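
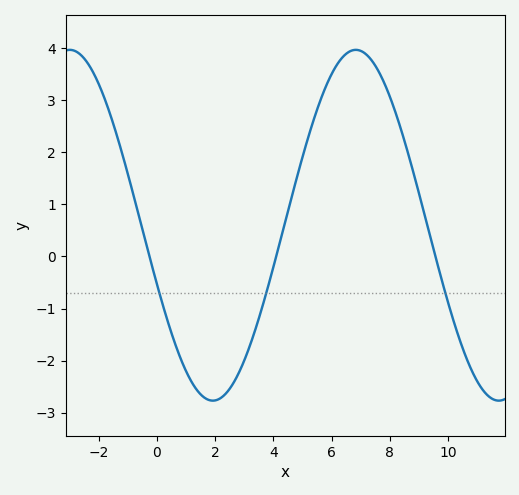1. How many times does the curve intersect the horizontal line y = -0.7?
3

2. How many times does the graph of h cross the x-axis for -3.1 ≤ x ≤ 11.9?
3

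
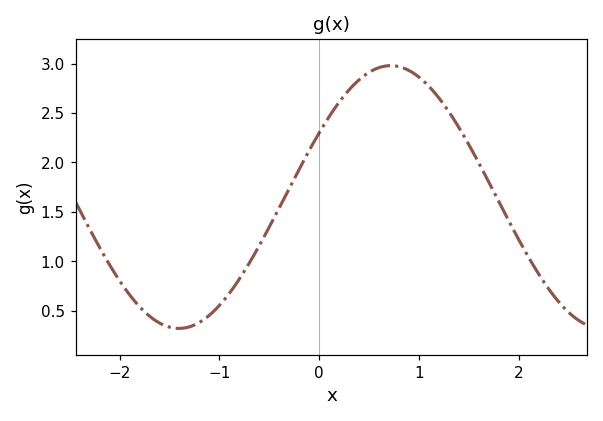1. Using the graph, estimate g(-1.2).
0.381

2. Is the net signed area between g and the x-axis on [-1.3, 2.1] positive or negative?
positive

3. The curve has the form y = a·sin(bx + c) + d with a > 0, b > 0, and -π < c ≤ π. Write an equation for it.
y = 1.33sin(1.48x + 0.51) + 1.65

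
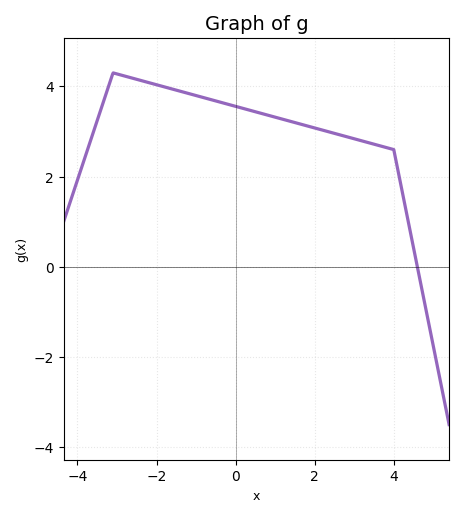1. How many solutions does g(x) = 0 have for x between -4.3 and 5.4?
1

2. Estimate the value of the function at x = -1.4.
3.8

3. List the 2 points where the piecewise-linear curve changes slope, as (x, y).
(-3.1, 4.3); (4, 2.6)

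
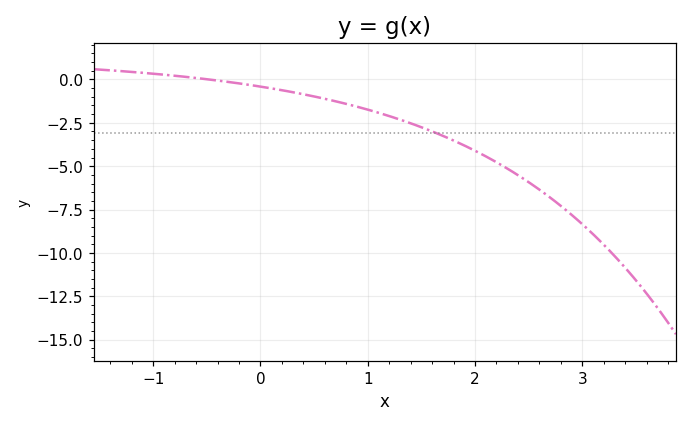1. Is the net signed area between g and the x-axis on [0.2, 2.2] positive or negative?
negative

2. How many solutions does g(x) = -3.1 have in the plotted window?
1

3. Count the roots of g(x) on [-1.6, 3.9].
1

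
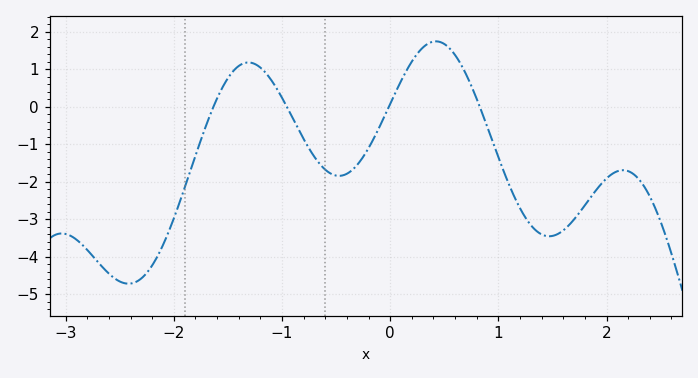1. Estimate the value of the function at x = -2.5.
-4.66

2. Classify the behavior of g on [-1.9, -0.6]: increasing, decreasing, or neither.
neither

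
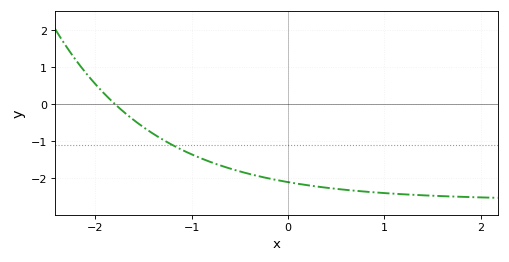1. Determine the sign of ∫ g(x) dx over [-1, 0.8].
negative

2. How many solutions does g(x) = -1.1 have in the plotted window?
1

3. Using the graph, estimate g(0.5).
-2.3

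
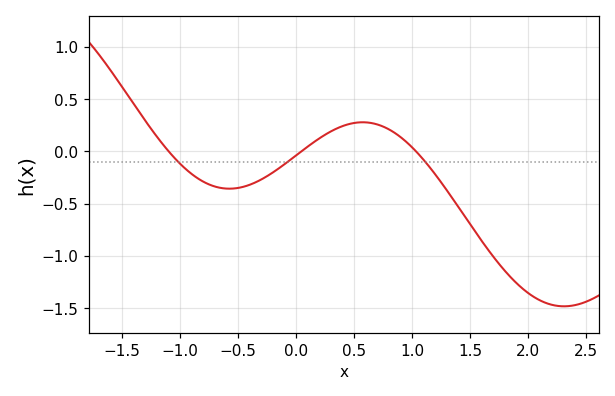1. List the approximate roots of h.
-1.1, 0, 1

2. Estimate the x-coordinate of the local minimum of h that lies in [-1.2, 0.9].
-0.6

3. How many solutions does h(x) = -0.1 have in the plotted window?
3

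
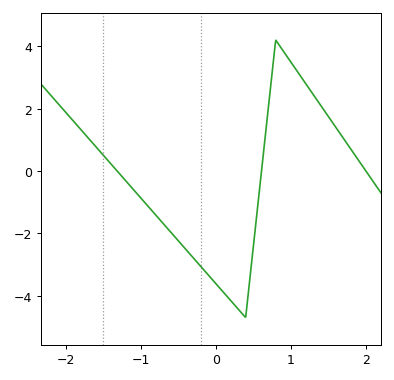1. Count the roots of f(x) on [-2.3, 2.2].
3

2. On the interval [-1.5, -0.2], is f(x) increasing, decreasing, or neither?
decreasing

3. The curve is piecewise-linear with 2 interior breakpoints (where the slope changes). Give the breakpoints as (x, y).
(0.4, -4.7); (0.8, 4.2)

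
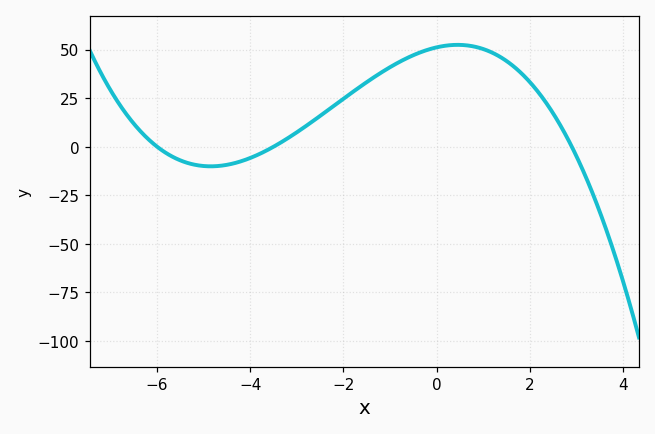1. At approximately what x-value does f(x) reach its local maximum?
0.447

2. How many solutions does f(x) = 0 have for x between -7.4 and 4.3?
3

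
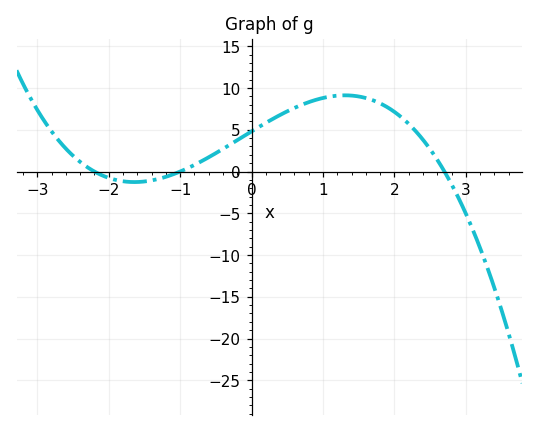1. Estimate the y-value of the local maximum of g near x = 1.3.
9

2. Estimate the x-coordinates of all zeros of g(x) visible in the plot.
-2.2, -1, 2.7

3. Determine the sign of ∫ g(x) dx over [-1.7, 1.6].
positive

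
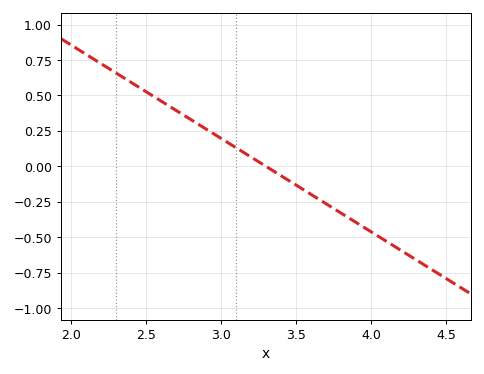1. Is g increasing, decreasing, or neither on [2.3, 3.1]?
decreasing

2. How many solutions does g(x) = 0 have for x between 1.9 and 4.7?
1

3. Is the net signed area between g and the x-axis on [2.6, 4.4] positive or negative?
negative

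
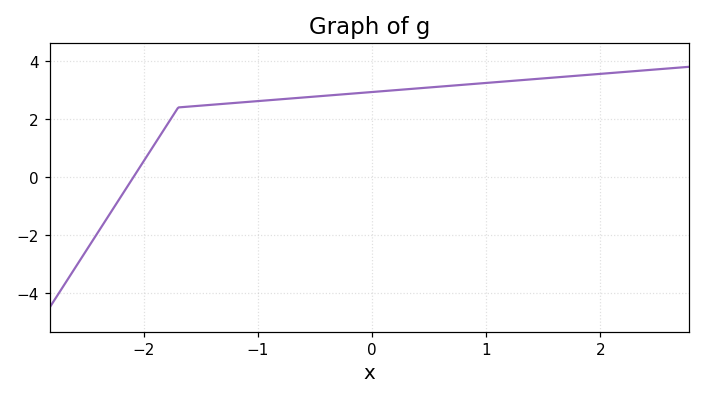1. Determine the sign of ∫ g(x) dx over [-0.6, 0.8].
positive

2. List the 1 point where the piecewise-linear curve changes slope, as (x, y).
(-1.7, 2.4)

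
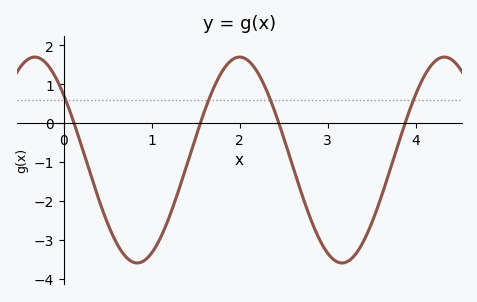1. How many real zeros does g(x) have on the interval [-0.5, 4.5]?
4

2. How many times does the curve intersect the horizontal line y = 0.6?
4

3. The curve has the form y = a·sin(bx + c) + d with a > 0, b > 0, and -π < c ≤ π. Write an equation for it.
y = 2.65sin(2.7x + 2.5) - 0.95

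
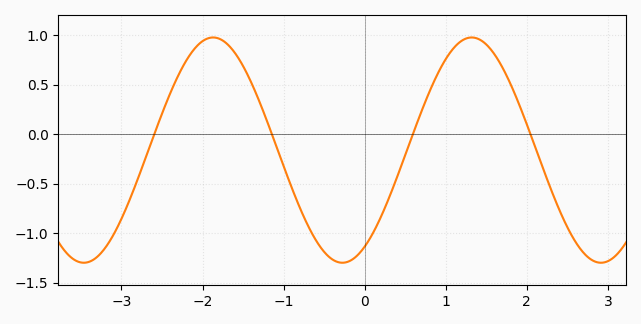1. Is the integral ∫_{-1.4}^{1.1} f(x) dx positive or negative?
negative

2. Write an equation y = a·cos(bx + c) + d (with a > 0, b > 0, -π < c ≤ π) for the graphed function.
y = 1.14cos(1.97x - 2.6) - 0.16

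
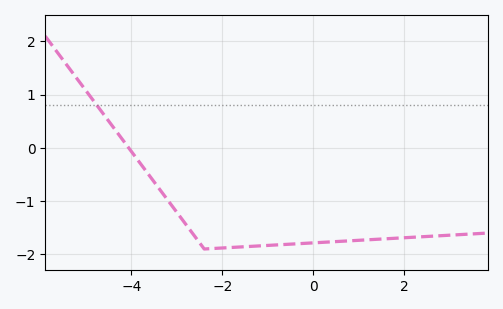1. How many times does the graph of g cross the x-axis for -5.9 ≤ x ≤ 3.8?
1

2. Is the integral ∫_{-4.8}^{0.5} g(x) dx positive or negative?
negative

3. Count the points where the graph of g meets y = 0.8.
1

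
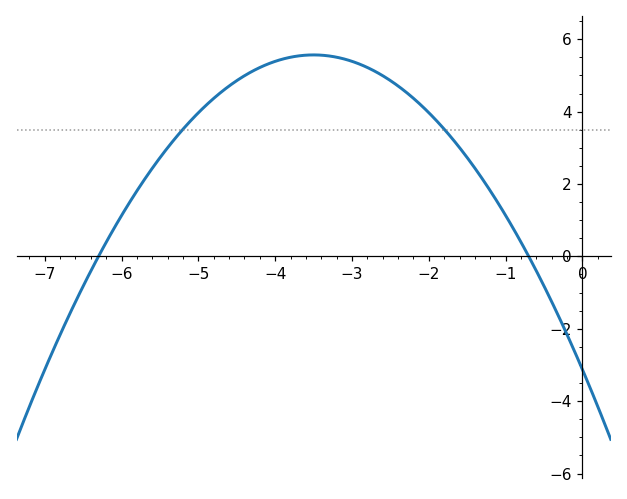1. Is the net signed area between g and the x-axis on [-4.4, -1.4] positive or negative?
positive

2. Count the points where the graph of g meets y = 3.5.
2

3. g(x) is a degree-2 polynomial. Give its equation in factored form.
y = -0.71(x + 6.3)(x + 0.7)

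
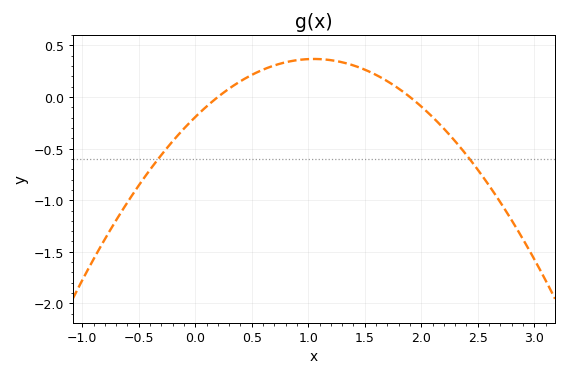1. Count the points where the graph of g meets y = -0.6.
2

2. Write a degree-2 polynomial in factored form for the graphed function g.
y = -0.51(x - 0.2)(x - 1.9)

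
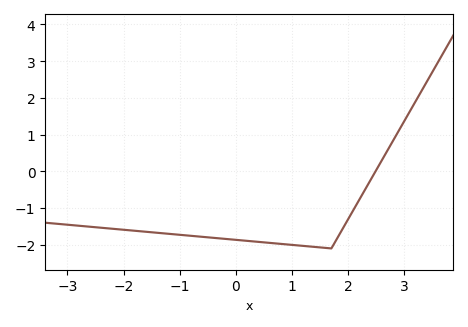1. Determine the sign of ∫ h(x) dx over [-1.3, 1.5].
negative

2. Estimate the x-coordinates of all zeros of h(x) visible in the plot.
2.5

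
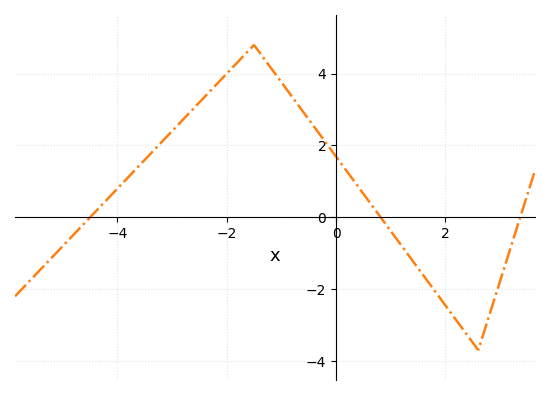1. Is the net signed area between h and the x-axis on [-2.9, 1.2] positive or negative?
positive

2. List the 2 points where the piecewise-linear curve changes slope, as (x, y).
(-1.5, 4.8); (2.6, -3.7)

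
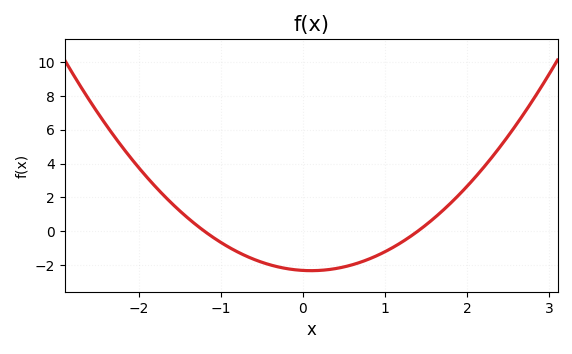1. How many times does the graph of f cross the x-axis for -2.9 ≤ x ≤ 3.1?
2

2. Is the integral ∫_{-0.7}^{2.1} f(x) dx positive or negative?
negative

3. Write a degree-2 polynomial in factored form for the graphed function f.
y = 1.38(x + 1.2)(x - 1.4)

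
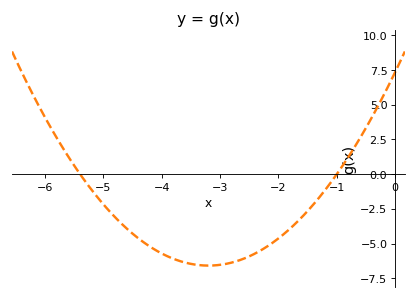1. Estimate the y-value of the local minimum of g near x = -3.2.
-6.58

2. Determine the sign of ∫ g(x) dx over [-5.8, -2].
negative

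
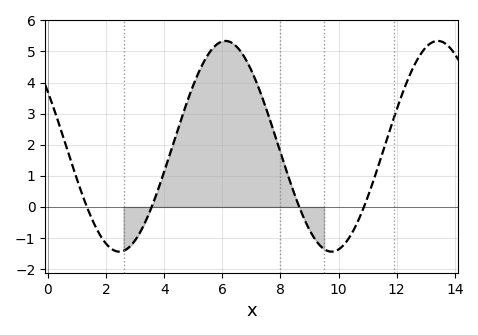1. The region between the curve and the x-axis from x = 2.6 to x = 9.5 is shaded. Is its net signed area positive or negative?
positive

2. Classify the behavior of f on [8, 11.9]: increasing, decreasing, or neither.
neither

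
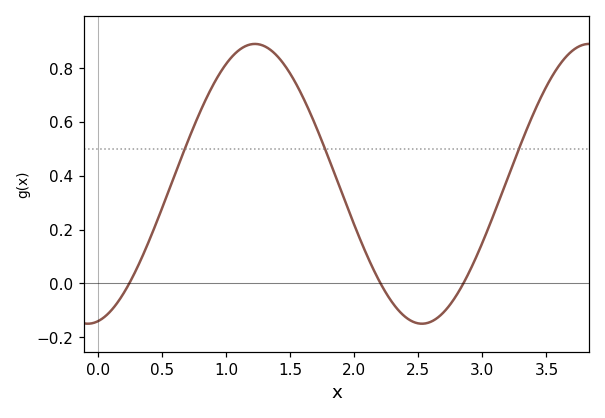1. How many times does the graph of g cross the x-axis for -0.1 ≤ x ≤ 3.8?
3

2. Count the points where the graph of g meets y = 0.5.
3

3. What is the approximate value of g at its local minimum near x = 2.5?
-0.15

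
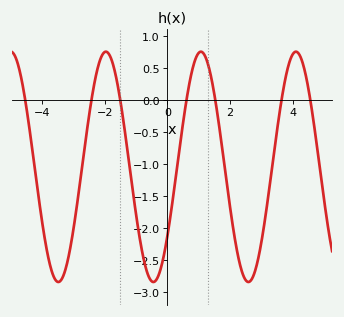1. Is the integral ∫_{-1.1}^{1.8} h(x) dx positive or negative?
negative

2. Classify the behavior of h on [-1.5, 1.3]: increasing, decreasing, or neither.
neither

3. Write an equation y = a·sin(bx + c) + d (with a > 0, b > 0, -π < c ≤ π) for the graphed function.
y = 1.8sin(2.07x - 0.642) - 1.05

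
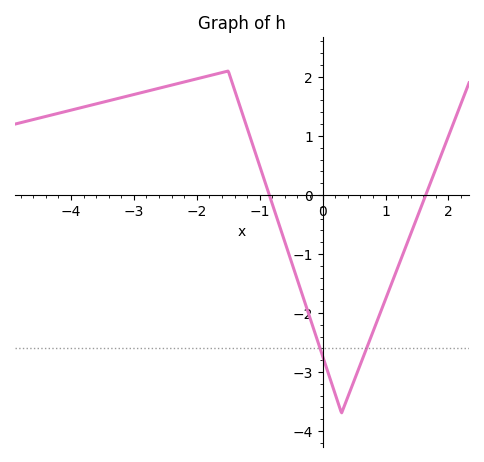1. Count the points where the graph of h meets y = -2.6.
2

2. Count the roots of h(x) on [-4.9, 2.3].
2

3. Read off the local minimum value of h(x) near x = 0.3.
-3.7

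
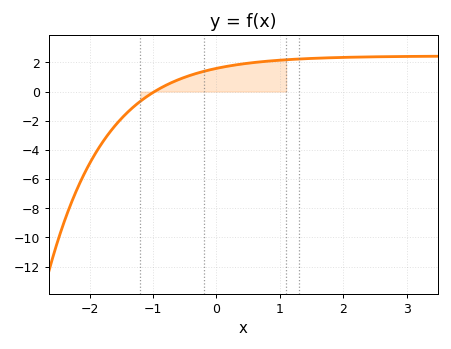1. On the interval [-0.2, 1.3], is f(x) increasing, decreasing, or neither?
increasing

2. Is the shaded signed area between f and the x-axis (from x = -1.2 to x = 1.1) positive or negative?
positive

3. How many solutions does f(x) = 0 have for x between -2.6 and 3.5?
1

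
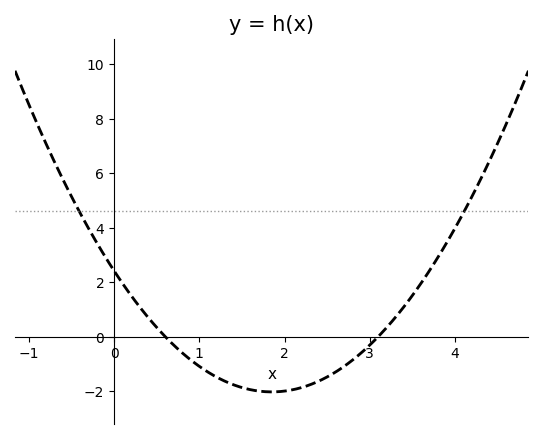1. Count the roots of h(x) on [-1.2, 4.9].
2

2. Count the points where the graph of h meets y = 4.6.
2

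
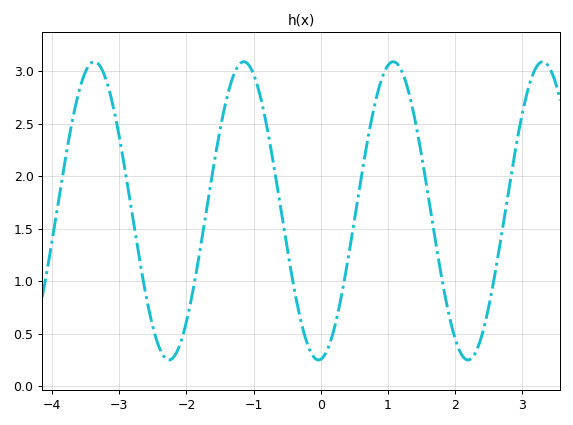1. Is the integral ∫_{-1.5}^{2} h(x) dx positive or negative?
positive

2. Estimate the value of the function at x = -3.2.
2.92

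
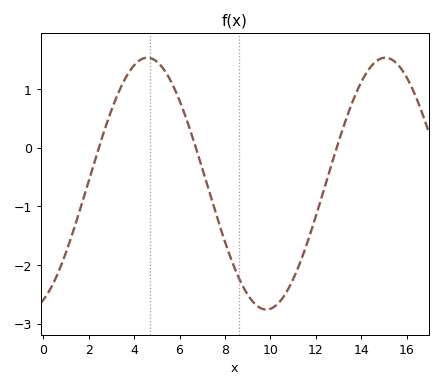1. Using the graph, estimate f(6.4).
0.4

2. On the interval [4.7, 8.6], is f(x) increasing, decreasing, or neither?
decreasing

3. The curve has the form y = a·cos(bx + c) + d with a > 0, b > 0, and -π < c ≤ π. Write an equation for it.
y = 2.15cos(0.6x - 2.8) - 0.61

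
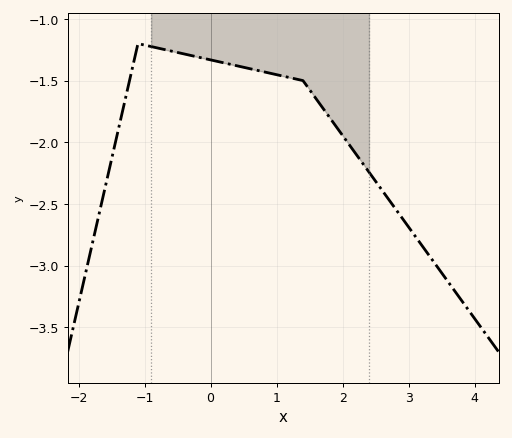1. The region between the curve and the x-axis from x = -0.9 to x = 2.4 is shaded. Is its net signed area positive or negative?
negative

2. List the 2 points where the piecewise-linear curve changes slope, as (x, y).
(-1.1, -1.2); (1.4, -1.5)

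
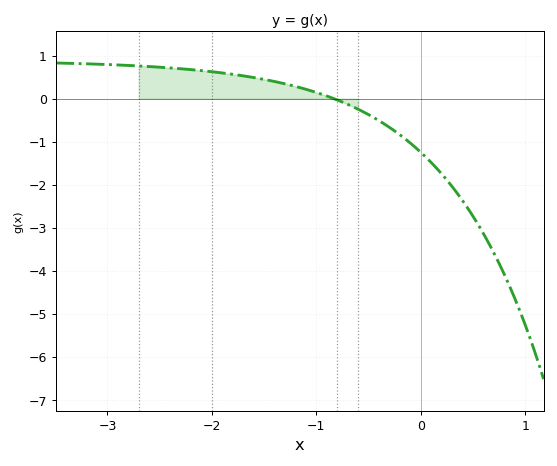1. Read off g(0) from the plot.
-1.25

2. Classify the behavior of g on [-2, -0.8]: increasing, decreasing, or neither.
decreasing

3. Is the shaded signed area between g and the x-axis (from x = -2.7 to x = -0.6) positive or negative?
positive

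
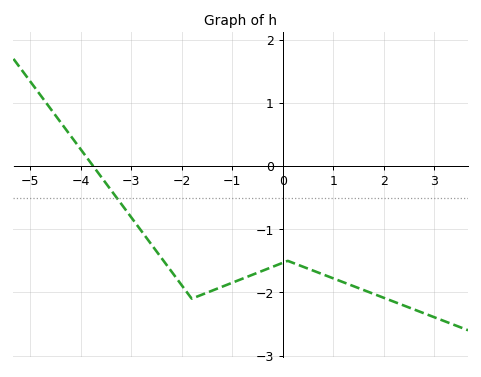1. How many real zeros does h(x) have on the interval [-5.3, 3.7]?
1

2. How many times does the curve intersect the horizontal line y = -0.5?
1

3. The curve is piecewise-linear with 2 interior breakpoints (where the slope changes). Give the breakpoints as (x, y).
(-1.8, -2.1); (0.1, -1.5)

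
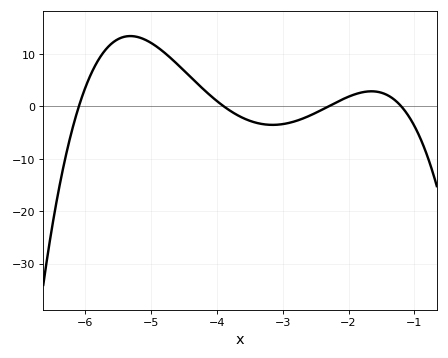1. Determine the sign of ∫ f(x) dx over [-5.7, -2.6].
positive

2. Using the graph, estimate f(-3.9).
0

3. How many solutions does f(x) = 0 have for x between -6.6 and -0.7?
4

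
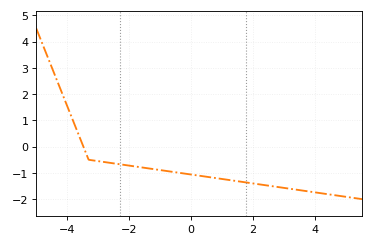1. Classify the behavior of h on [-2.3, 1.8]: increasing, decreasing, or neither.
decreasing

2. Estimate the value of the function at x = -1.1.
-0.9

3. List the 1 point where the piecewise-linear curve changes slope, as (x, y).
(-3.3, -0.5)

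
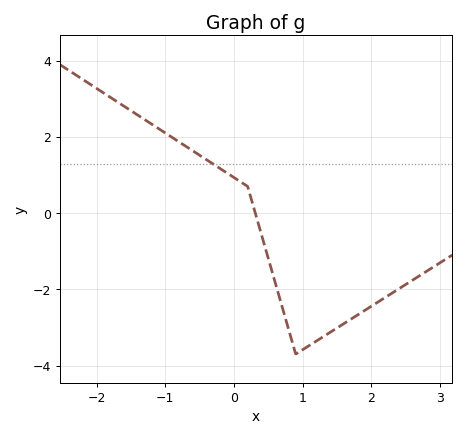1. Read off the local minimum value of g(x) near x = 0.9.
-3.6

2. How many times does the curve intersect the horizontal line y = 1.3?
1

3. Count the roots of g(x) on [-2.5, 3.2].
1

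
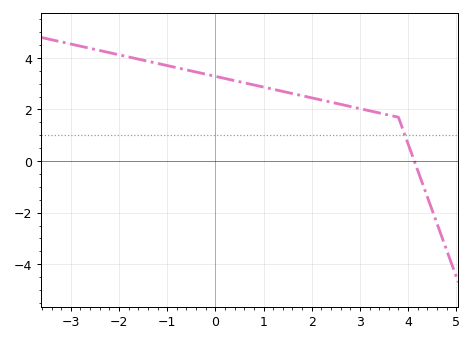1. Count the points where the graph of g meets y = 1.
1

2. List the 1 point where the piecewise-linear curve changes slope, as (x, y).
(3.8, 1.7)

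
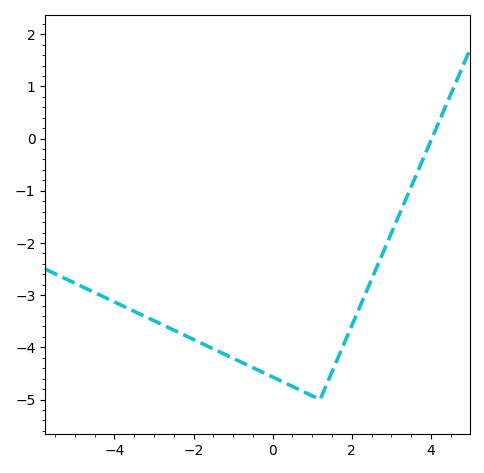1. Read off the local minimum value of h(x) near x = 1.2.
-5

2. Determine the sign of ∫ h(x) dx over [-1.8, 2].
negative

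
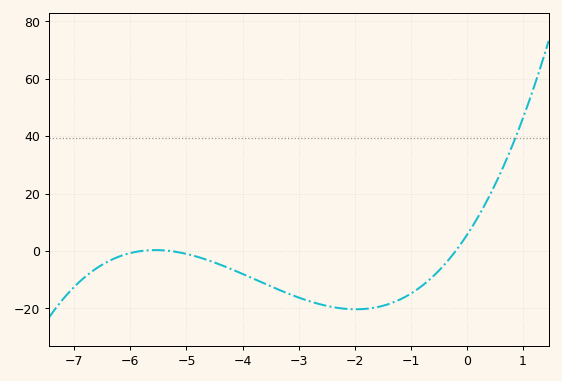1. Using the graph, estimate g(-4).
-8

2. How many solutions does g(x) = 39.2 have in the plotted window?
1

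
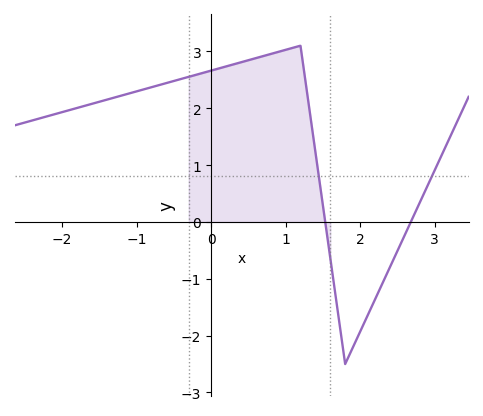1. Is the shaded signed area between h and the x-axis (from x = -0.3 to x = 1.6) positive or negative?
positive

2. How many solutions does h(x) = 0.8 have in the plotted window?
2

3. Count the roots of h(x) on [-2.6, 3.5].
2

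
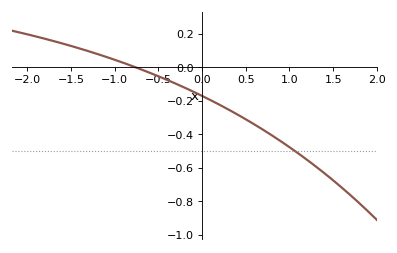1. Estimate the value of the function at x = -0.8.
0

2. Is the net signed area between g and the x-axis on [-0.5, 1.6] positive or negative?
negative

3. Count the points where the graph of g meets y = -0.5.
1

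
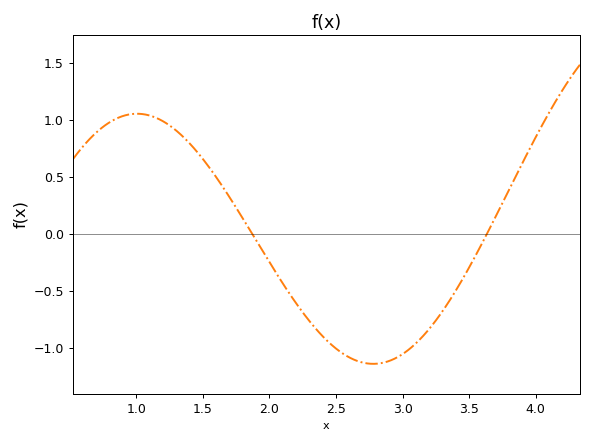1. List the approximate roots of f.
1.87, 3.63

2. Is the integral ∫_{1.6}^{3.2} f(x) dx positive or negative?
negative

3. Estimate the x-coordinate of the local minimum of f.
2.78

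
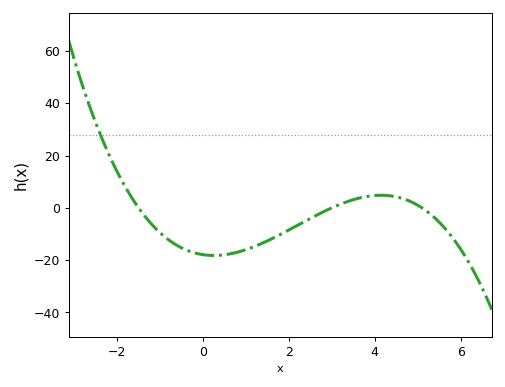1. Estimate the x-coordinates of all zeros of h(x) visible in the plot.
-1.5, 3, 5.1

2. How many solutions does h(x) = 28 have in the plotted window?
1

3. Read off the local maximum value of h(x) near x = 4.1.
4.81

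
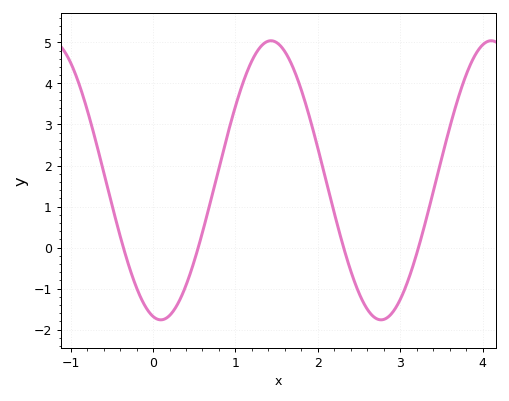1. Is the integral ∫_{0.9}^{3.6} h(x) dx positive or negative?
positive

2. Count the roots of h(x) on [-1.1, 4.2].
4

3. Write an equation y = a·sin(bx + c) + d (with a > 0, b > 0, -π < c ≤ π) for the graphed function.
y = 3.4sin(2.4x - 1.8) + 1.64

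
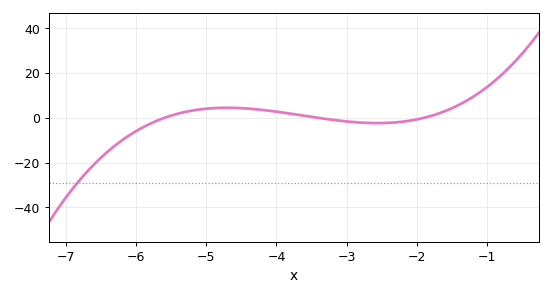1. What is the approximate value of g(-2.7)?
-2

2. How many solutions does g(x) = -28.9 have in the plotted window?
1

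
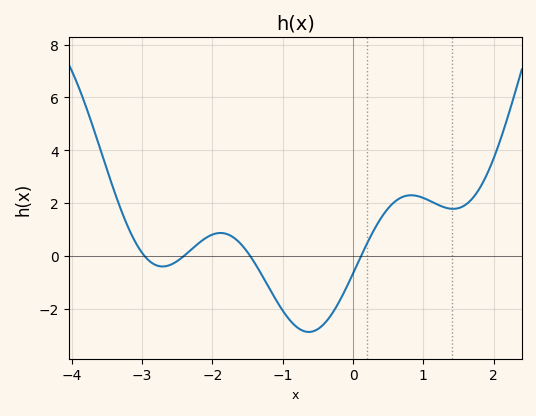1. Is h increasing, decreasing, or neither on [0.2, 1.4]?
neither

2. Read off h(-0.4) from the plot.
-2.55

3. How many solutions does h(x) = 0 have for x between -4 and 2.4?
4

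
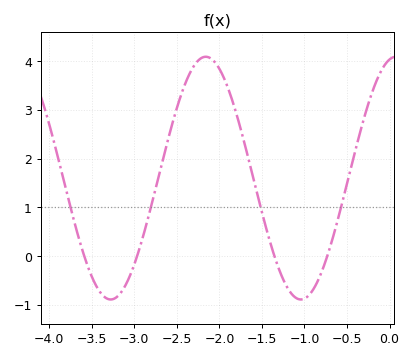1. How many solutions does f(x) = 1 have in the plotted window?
4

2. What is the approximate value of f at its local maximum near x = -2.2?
4.1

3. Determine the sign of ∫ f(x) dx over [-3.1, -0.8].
positive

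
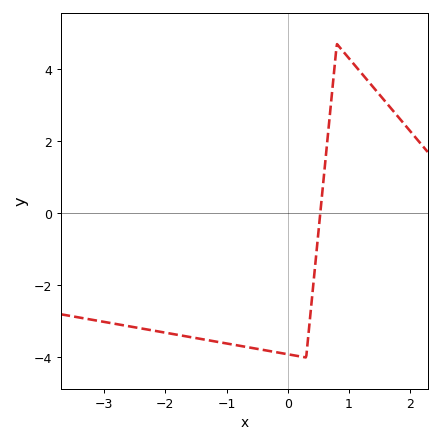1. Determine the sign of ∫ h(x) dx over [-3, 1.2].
negative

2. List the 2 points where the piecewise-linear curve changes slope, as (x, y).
(0.3, -4); (0.8, 4.7)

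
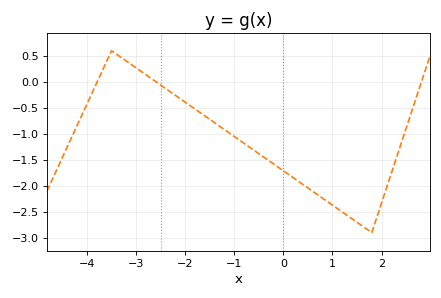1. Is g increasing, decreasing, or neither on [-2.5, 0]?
decreasing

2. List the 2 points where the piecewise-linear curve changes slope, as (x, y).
(-3.5, 0.6); (1.8, -2.9)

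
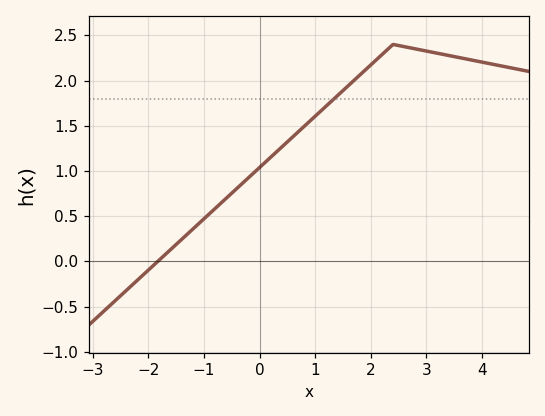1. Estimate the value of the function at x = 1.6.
1.95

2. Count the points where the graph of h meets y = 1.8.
1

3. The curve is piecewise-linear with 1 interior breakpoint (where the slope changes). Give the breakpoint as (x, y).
(2.4, 2.4)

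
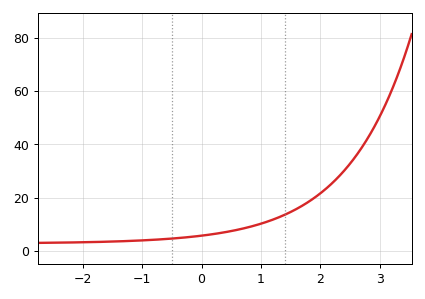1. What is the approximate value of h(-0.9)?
4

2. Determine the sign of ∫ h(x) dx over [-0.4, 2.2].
positive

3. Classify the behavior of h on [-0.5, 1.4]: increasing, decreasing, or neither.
increasing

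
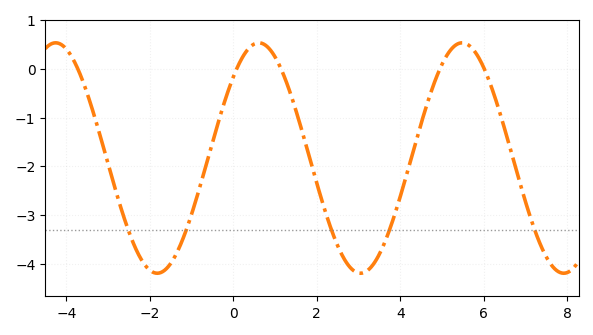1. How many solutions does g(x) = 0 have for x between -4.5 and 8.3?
5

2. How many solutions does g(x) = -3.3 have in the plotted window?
5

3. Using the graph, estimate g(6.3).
-0.7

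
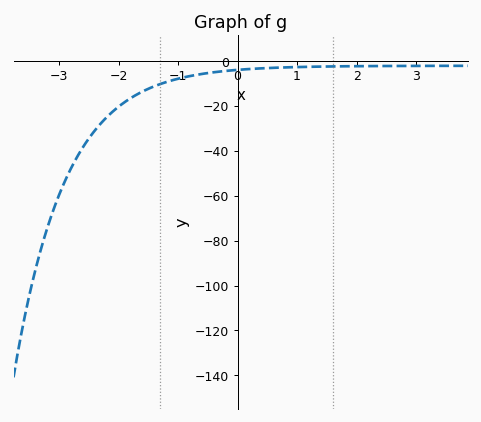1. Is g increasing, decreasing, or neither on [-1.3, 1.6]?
increasing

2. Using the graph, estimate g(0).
-4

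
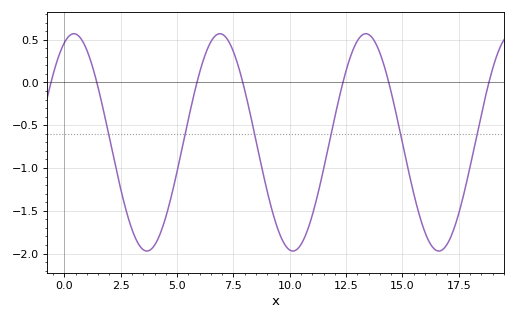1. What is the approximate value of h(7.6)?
0.3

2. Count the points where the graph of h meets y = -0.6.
6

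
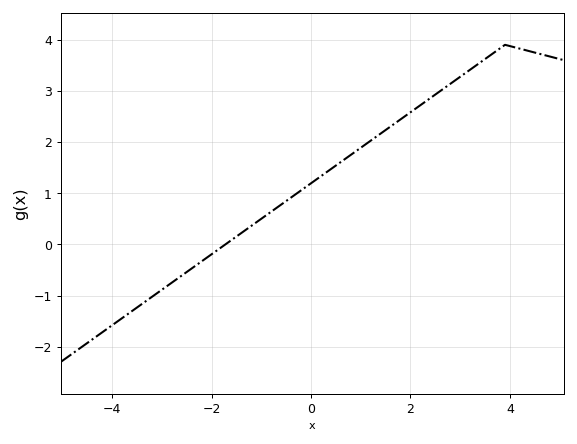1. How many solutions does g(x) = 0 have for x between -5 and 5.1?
1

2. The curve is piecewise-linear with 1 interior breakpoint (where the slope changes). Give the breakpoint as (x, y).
(3.9, 3.9)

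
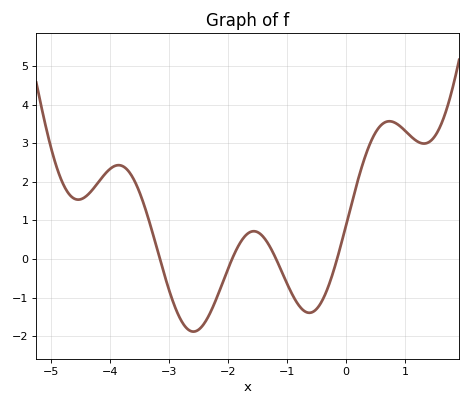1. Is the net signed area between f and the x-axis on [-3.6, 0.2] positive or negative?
negative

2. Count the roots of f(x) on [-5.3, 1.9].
4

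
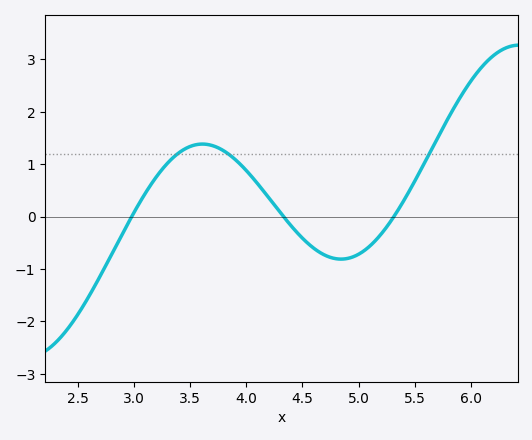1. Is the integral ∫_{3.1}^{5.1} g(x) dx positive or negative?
positive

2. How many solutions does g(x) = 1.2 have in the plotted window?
3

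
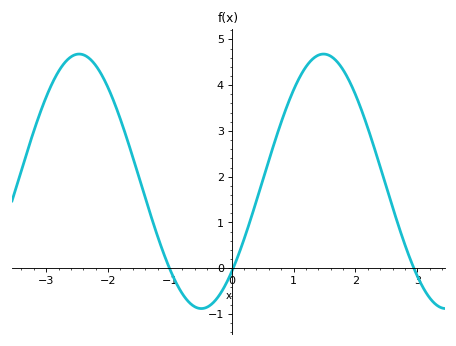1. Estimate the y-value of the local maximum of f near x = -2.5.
4.68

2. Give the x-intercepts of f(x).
-1.01, 0.023, 2.95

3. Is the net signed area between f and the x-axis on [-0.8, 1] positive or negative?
positive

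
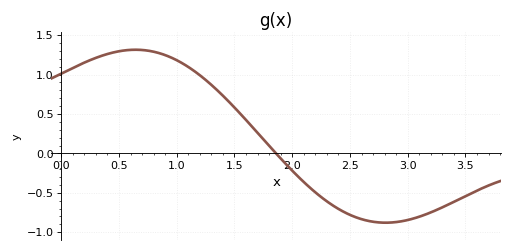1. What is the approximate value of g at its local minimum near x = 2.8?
-0.879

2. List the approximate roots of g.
1.86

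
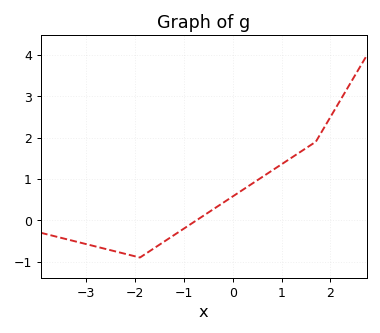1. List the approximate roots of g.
-0.743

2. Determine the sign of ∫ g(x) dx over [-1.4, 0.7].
positive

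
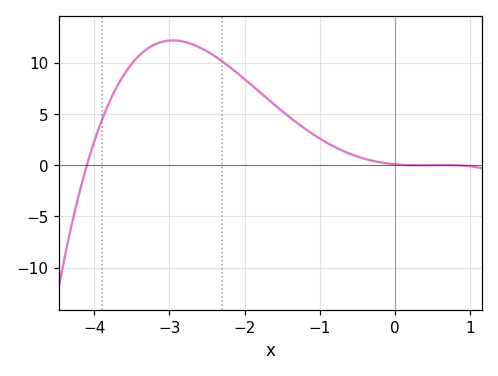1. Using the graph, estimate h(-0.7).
1.5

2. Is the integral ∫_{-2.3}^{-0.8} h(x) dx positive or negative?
positive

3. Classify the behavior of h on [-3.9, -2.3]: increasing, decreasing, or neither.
neither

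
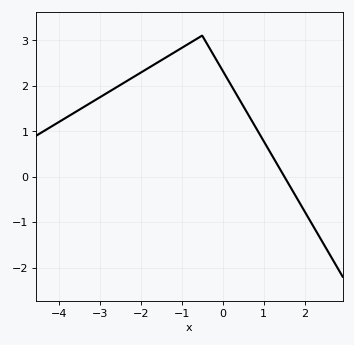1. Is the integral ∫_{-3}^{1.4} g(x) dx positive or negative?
positive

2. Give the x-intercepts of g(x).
1.5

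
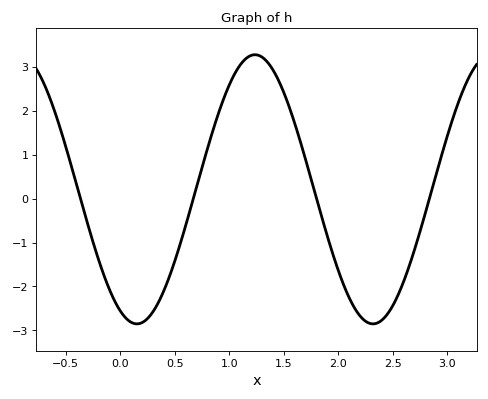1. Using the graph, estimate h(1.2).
3.3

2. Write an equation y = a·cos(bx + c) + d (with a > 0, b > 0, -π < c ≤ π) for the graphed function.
y = 3.06cos(2.9x + 2.7) + 0.21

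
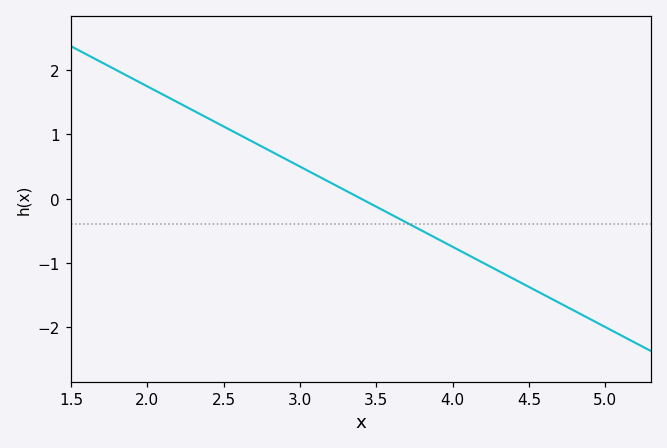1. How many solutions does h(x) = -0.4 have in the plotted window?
1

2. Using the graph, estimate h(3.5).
-0.1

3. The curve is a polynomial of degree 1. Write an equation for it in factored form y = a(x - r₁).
y = -1.25(x - 3.4)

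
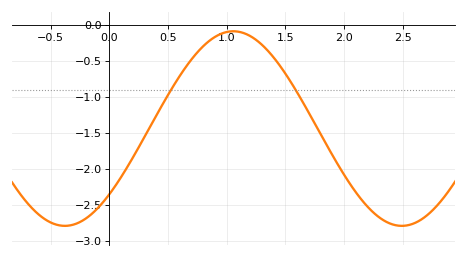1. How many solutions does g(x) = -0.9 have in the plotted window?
2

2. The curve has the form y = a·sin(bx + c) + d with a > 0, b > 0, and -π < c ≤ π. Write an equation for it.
y = 1.35sin(2.19x - 0.742) - 1.44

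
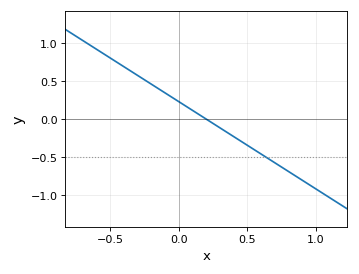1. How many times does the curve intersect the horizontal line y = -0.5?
1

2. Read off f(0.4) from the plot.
-0.23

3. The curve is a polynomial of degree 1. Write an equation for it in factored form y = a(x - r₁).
y = -1.15(x - 0.2)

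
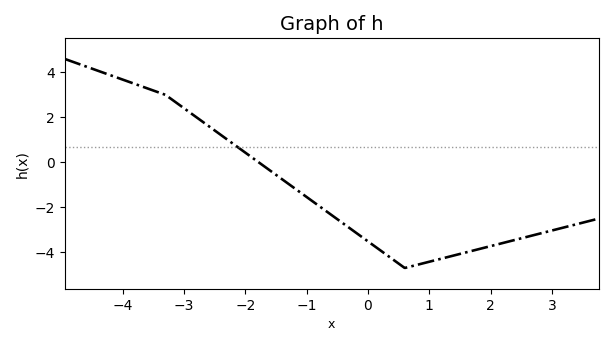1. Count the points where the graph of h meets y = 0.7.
1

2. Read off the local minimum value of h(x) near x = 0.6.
-4.7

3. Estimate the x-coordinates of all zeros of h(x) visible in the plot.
-1.78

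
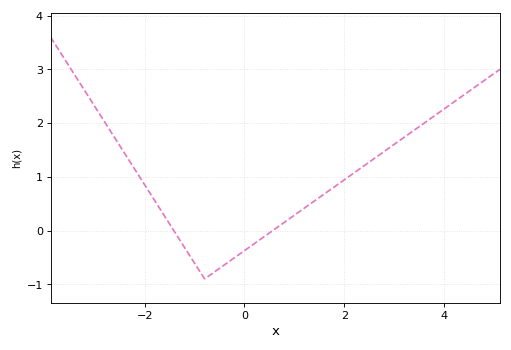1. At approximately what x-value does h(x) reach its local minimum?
-0.8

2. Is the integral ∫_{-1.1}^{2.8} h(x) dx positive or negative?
positive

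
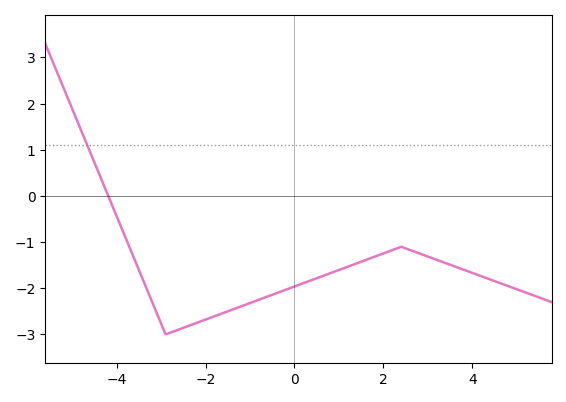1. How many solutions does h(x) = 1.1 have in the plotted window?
1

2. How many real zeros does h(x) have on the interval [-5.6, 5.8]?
1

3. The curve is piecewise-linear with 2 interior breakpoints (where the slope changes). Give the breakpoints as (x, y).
(-2.9, -3); (2.4, -1.1)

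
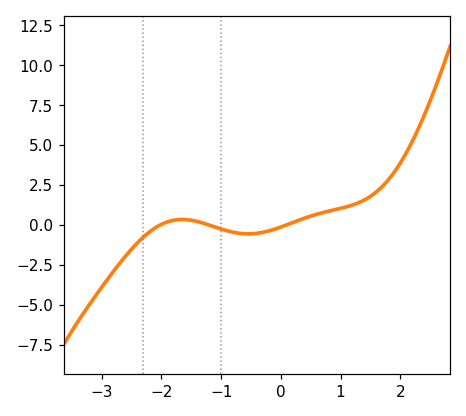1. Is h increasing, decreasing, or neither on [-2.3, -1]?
neither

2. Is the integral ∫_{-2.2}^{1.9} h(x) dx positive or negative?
positive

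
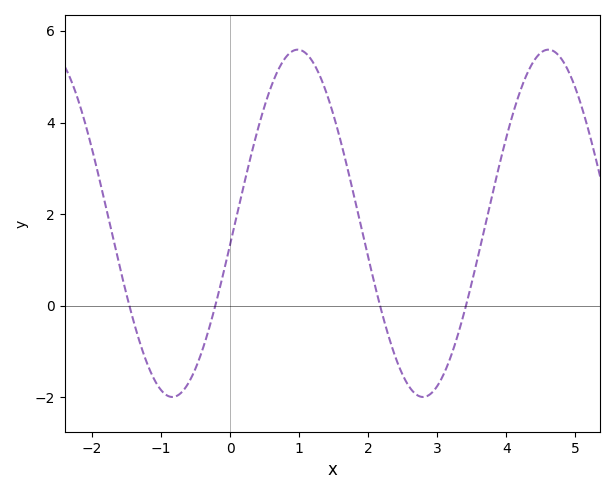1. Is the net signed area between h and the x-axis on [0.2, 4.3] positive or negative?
positive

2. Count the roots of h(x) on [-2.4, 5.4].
4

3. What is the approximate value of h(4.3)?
5.06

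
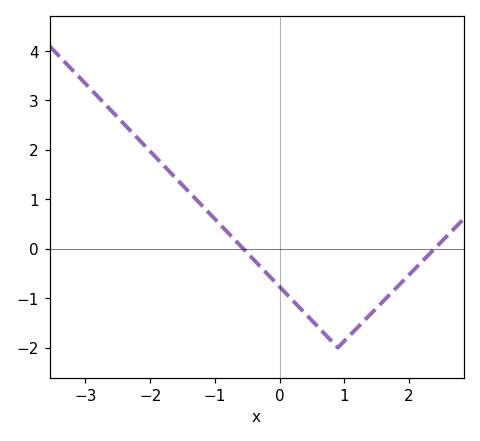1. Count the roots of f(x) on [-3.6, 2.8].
2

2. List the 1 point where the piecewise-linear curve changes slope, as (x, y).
(0.9, -2)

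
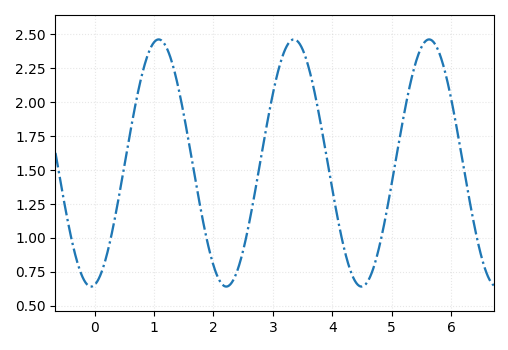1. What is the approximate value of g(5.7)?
2.44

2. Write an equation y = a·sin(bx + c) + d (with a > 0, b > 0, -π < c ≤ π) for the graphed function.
y = 0.91sin(2.76x - 1.4) + 1.55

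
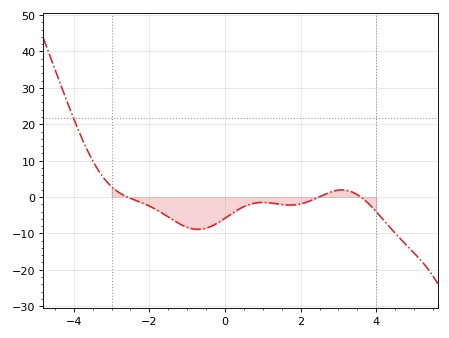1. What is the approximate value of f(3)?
2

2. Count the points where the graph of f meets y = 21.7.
1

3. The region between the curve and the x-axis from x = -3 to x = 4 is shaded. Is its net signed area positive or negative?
negative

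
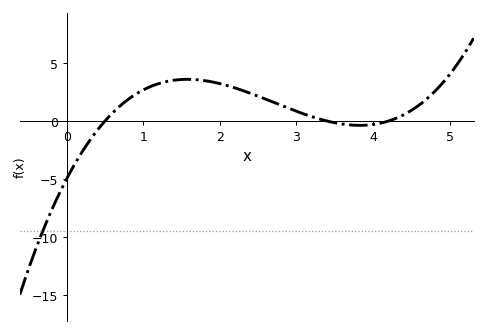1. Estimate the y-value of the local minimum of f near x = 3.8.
-0.371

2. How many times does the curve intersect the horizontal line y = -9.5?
1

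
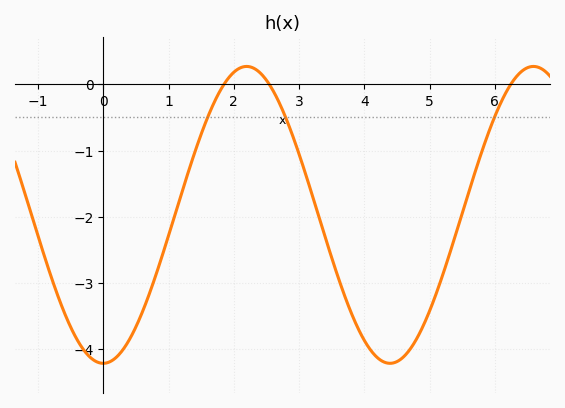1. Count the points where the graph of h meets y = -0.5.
3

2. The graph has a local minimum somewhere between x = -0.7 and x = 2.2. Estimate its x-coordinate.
0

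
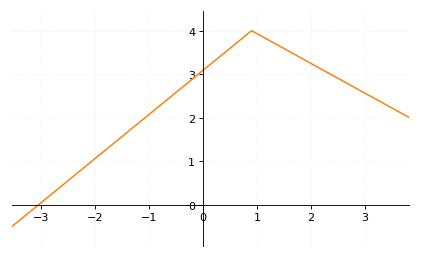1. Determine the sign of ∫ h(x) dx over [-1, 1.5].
positive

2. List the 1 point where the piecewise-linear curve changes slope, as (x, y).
(0.9, 4)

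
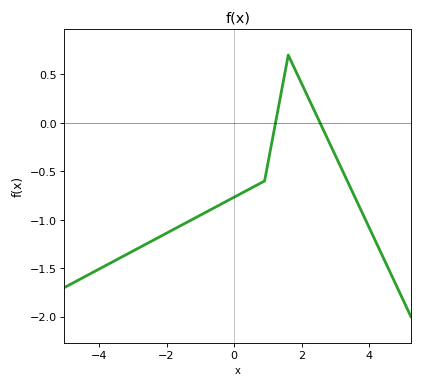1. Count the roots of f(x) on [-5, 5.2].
2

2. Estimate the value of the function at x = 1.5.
0.514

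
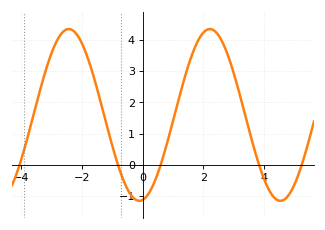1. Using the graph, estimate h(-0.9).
0.263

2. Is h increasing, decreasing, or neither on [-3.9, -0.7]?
neither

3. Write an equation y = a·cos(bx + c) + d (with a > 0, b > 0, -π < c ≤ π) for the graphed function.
y = 2.76cos(1.35x - 2.99) + 1.6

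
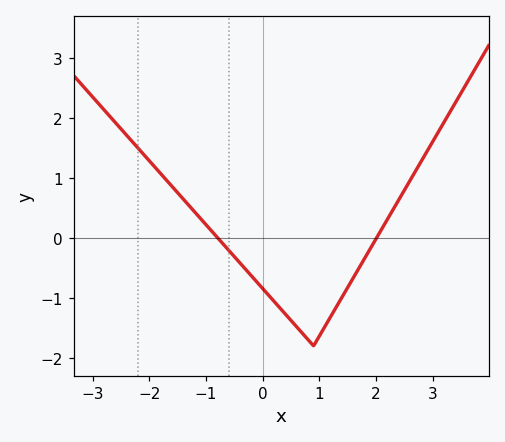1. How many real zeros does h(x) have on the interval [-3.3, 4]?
2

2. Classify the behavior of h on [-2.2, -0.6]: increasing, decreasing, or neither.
decreasing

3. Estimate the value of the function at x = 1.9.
-0.182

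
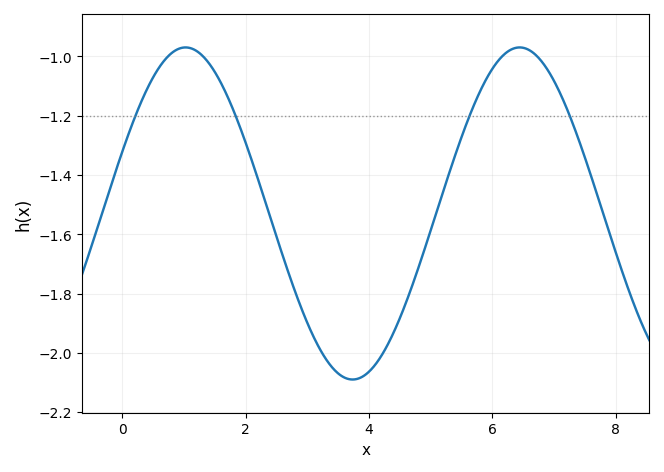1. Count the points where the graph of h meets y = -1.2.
4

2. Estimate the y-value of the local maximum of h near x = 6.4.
-0.97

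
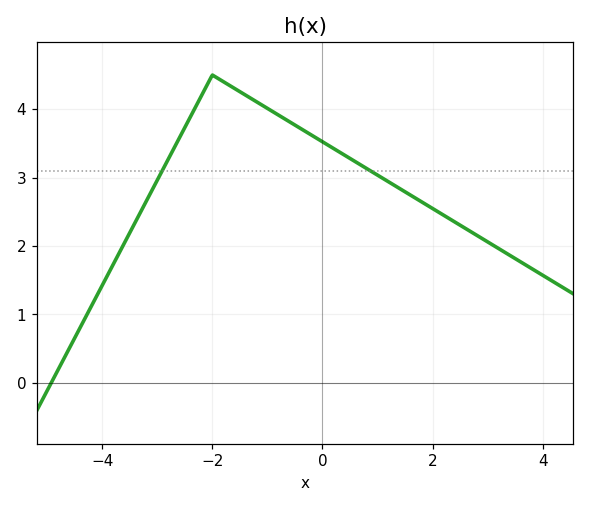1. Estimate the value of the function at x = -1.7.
4.4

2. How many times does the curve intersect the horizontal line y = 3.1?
2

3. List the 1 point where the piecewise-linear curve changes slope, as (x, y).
(-2, 4.5)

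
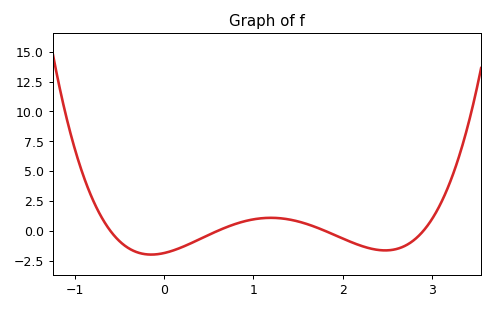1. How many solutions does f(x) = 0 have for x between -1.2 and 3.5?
4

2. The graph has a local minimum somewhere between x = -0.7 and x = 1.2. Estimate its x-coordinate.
-0.1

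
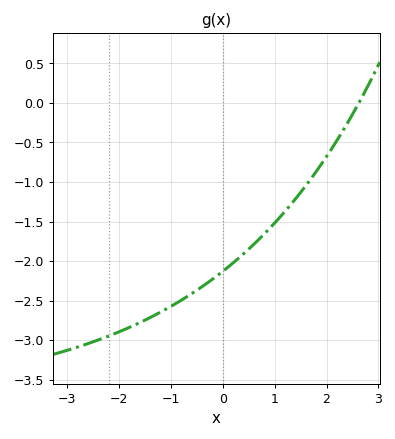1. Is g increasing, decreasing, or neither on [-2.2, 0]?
increasing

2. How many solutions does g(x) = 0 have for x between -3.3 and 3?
1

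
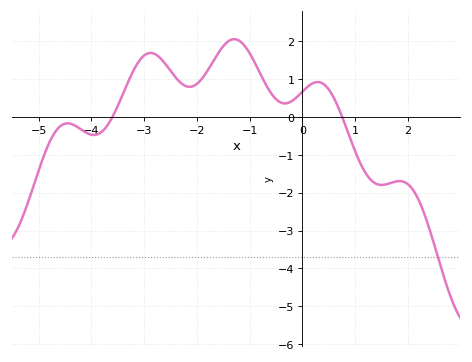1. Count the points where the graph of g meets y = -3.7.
1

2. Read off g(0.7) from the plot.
0.191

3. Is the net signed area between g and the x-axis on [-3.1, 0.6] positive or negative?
positive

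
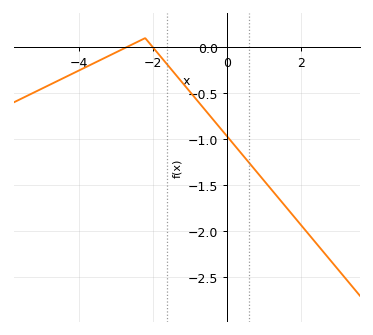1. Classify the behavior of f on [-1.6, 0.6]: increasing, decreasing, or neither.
decreasing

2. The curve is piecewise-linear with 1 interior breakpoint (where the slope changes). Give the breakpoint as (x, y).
(-2.2, 0.1)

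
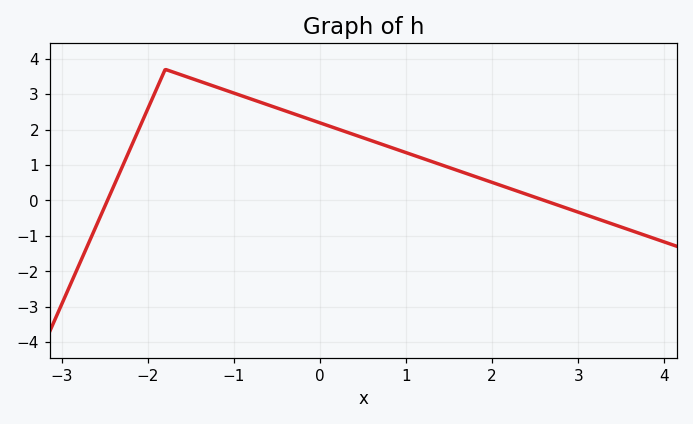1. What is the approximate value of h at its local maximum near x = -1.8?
3.7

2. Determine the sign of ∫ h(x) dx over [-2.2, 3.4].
positive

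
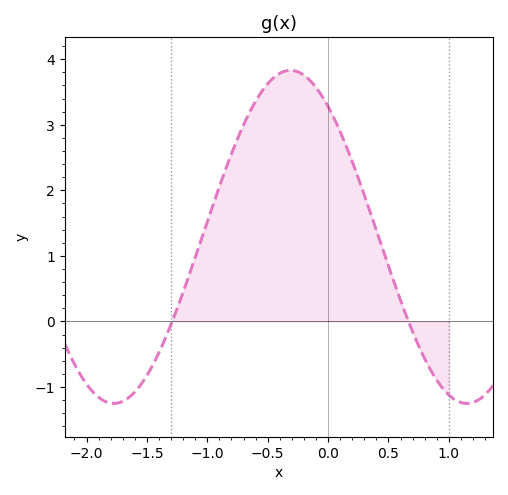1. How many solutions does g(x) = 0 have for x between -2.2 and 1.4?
2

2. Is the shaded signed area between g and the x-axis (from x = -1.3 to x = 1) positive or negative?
positive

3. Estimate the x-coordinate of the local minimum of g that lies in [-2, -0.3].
-1.77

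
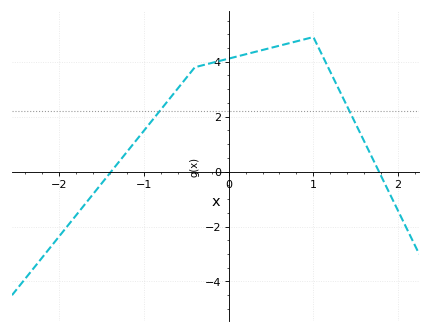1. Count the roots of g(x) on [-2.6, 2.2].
2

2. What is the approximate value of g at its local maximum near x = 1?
4.9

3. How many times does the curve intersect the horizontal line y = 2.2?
2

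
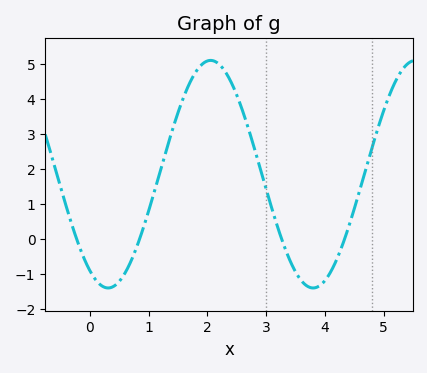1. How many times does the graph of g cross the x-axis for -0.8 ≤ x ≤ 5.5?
4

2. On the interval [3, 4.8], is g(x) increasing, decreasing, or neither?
neither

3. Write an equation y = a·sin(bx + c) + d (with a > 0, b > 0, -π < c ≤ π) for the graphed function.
y = 3.25sin(1.8x - 2.13) + 1.85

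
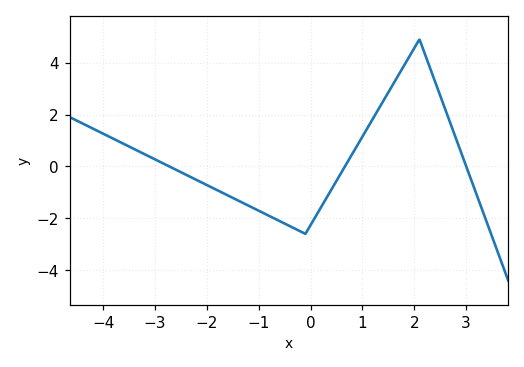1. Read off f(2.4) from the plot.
3.2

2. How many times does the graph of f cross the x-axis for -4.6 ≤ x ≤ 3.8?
3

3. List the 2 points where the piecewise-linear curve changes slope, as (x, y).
(-0.1, -2.6); (2.1, 4.9)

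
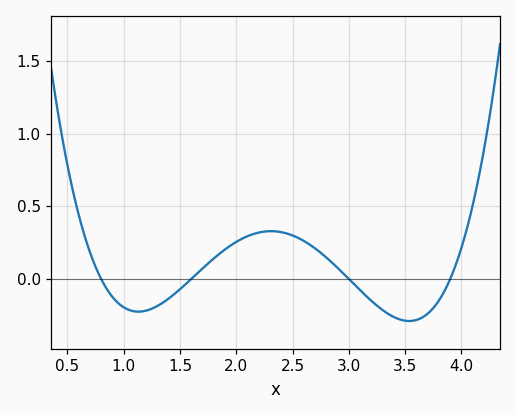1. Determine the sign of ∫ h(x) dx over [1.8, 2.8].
positive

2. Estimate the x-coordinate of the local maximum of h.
2.3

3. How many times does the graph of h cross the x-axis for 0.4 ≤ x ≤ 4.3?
4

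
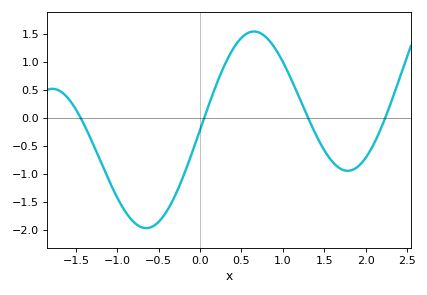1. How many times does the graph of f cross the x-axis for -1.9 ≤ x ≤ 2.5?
4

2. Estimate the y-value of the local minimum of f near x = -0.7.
-1.95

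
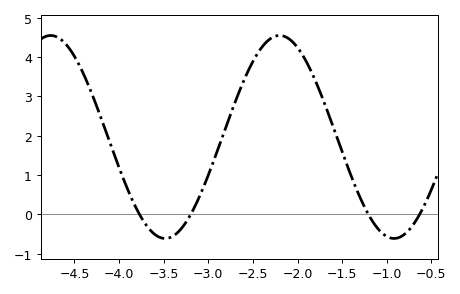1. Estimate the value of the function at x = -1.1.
-0.4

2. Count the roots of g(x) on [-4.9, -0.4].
4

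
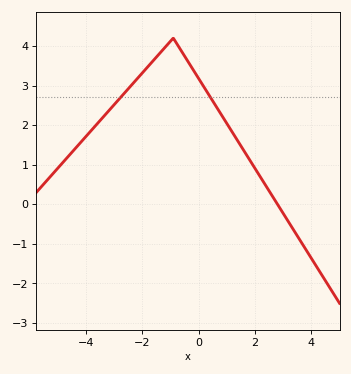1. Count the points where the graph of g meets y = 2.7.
2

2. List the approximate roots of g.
2.8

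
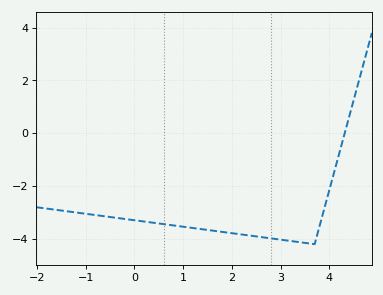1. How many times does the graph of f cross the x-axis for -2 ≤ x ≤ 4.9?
1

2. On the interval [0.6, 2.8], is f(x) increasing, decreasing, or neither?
decreasing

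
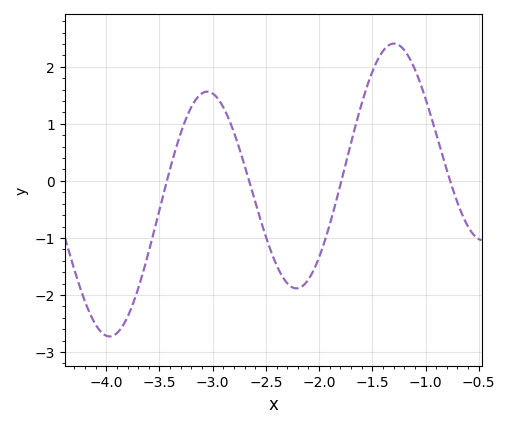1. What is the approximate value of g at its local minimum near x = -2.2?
-1.9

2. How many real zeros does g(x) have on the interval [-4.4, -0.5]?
4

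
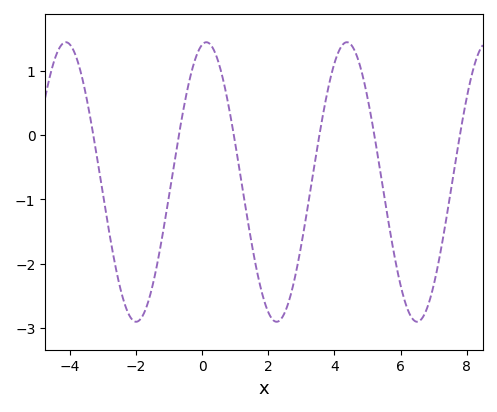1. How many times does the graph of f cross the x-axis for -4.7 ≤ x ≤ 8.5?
6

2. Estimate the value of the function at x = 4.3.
1.43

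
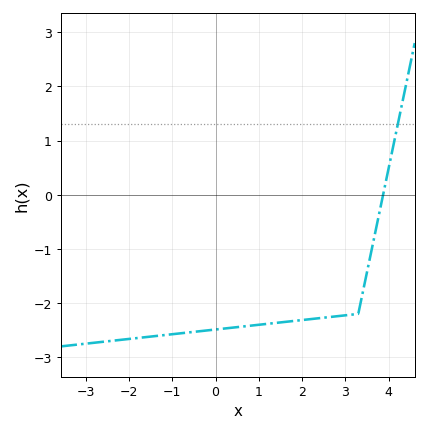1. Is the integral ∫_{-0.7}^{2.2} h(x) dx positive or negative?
negative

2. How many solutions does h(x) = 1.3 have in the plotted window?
1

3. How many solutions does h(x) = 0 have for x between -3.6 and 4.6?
1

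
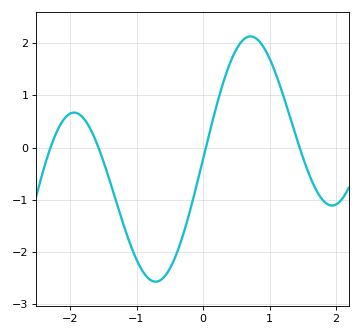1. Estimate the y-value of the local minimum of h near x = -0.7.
-2.57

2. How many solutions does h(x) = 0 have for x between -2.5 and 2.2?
4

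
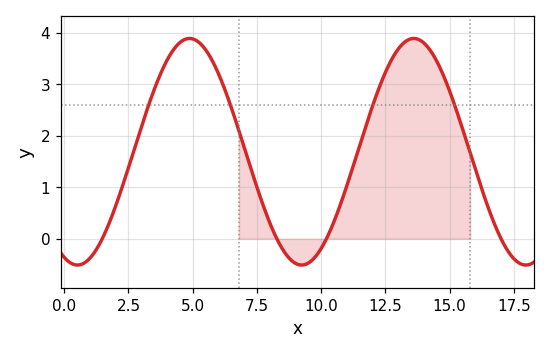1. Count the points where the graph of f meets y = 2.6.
4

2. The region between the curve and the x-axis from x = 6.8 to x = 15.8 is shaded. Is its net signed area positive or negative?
positive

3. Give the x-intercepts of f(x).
1.5, 8.5, 10, 17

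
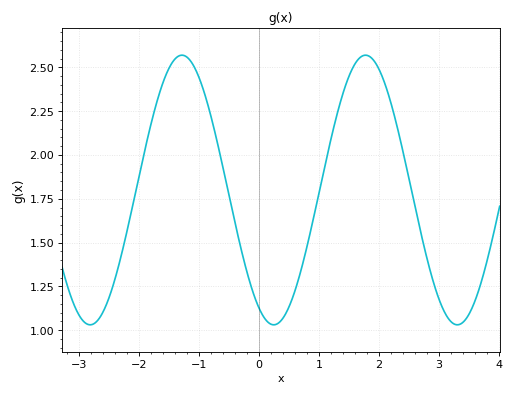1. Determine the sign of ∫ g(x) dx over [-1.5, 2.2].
positive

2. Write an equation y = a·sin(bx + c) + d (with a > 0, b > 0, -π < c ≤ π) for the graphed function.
y = 0.77sin(2x - 2.1) + 1.8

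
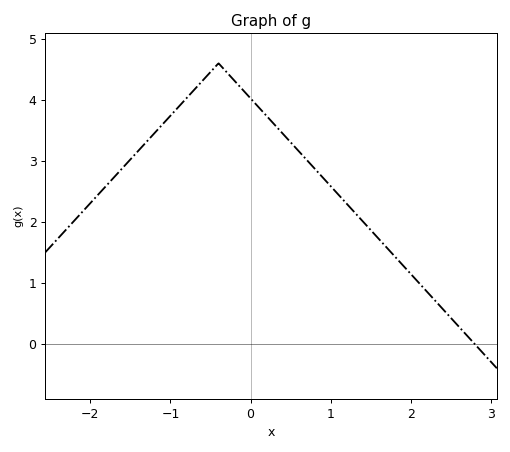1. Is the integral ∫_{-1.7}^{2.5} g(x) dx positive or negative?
positive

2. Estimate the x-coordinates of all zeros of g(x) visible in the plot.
2.8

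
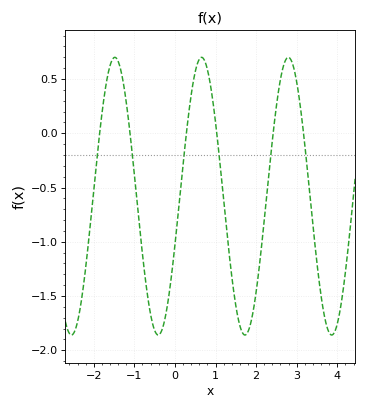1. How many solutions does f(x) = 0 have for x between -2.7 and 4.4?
6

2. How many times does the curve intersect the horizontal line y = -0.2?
6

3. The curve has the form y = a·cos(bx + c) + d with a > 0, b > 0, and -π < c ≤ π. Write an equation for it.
y = 1.28cos(2.9x - 1.9) - 0.58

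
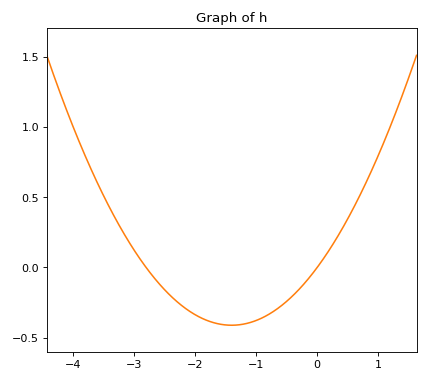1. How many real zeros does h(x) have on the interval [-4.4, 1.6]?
2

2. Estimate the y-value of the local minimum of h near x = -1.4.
-0.4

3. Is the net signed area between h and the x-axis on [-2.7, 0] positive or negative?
negative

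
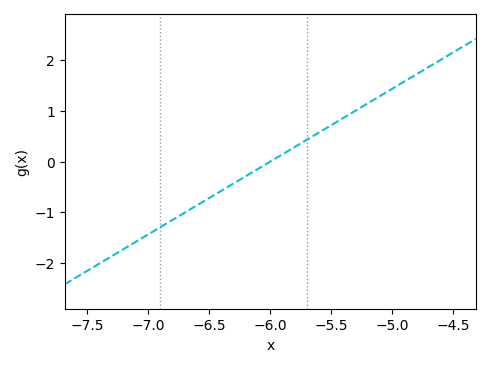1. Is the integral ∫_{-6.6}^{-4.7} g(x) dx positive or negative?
positive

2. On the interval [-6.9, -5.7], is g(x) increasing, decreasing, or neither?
increasing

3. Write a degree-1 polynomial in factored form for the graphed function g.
y = 1.44(x + 6)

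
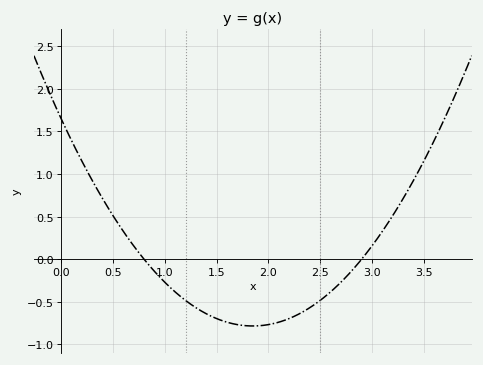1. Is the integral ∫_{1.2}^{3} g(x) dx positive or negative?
negative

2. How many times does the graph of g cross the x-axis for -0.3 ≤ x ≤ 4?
2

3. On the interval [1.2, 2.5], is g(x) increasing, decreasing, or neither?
neither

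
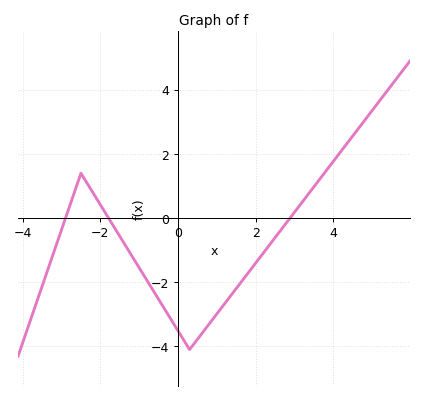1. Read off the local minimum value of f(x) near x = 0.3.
-4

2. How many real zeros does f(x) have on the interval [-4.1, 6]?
3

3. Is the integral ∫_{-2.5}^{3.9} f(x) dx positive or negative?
negative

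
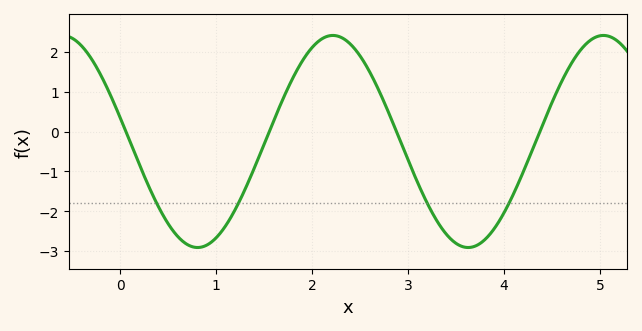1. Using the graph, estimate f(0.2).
-0.8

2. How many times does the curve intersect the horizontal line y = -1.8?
4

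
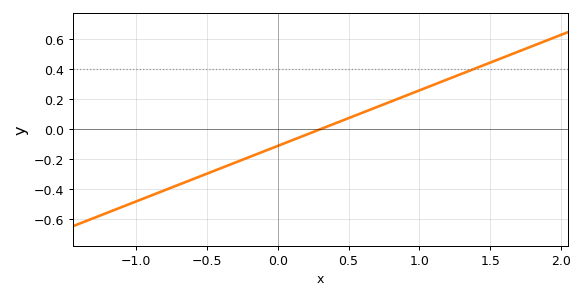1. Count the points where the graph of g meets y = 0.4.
1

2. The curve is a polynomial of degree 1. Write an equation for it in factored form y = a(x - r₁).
y = 0.37(x - 0.3)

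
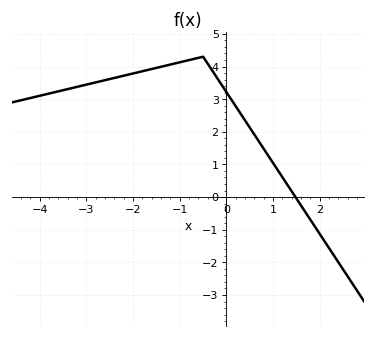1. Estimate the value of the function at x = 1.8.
-0.7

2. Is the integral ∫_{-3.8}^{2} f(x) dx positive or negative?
positive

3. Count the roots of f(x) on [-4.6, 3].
1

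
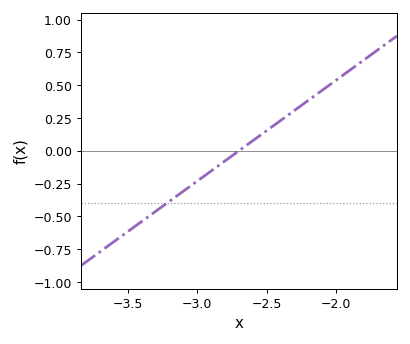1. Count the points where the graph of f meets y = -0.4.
1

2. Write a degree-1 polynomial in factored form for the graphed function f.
y = 0.77(x + 2.7)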